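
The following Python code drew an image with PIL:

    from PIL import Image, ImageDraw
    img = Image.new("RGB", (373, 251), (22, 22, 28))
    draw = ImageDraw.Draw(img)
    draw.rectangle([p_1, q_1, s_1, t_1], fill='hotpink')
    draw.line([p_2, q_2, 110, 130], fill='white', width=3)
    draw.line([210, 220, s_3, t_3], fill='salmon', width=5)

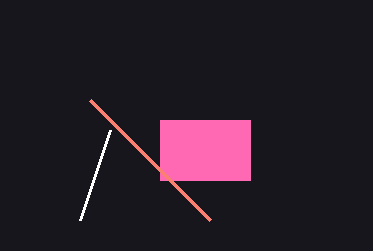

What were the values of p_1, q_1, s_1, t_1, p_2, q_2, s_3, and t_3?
p_1 = 160; q_1 = 120; s_1 = 250; t_1 = 180; p_2 = 80; q_2 = 220; s_3 = 90; t_3 = 100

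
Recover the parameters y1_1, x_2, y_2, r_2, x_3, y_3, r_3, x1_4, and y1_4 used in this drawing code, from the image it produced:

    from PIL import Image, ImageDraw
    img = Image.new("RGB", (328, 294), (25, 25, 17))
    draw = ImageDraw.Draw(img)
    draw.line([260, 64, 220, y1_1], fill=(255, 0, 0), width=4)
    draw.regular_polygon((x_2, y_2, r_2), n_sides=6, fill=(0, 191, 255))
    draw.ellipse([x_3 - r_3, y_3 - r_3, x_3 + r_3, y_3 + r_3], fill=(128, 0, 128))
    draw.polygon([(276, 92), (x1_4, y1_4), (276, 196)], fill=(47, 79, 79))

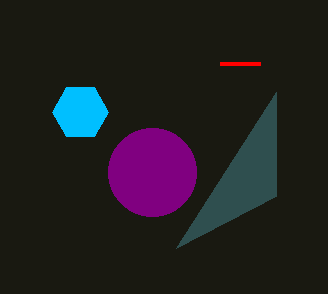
y1_1 = 64, x_2 = 80, y_2 = 112, r_2 = 28, x_3 = 152, y_3 = 172, r_3 = 44, x1_4 = 176, y1_4 = 248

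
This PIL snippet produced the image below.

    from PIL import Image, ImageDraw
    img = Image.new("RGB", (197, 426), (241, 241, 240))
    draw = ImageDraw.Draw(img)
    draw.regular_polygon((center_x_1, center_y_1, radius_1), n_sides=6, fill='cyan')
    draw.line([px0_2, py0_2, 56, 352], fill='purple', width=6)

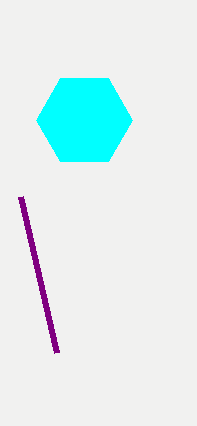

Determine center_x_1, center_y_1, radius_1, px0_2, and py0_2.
center_x_1 = 84, center_y_1 = 120, radius_1 = 48, px0_2 = 20, py0_2 = 196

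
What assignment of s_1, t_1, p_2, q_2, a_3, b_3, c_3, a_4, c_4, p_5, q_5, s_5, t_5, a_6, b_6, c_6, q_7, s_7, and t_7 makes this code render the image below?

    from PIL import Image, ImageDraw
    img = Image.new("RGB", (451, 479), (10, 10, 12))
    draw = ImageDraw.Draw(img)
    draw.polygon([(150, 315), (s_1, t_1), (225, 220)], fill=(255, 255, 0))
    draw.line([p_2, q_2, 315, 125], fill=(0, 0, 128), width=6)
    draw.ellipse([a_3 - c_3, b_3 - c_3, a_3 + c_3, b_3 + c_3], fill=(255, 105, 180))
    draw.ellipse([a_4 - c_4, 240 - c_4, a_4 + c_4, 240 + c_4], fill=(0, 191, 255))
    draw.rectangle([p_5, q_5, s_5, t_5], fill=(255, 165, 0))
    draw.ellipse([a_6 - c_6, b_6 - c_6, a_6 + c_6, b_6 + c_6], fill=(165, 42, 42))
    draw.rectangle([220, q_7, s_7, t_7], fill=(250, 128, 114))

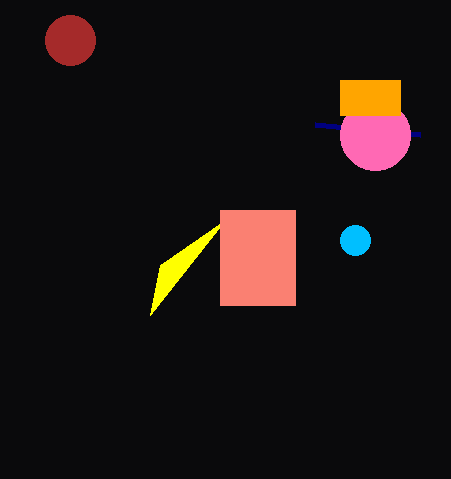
s_1 = 160
t_1 = 265
p_2 = 420
q_2 = 135
a_3 = 375
b_3 = 135
c_3 = 35
a_4 = 355
c_4 = 15
p_5 = 340
q_5 = 80
s_5 = 400
t_5 = 115
a_6 = 70
b_6 = 40
c_6 = 25
q_7 = 210
s_7 = 295
t_7 = 305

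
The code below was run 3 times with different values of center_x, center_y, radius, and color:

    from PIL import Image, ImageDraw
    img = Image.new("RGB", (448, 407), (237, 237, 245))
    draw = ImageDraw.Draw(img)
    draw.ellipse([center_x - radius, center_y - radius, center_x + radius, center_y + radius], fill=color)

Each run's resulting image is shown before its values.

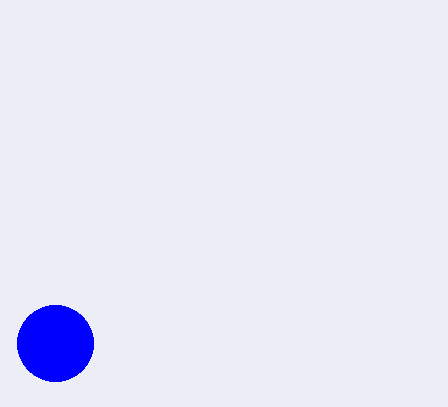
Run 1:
center_x = 55, center_y = 343, radius = 38, color = 'blue'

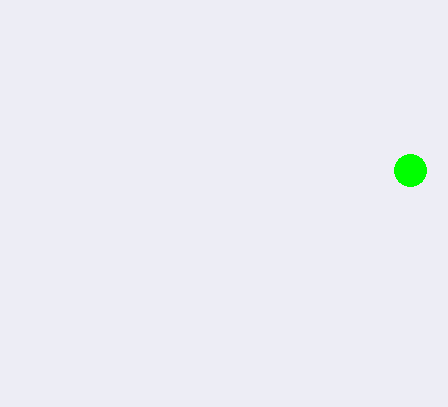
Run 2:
center_x = 410
center_y = 170
radius = 16
color = 'lime'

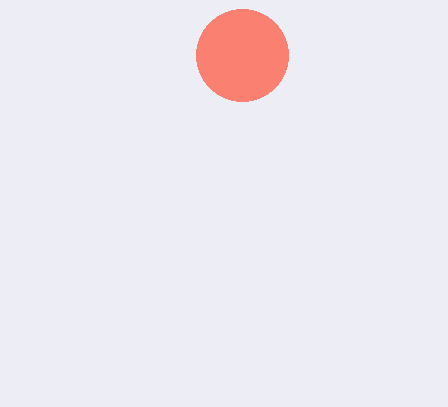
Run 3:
center_x = 242
center_y = 55
radius = 46
color = 'salmon'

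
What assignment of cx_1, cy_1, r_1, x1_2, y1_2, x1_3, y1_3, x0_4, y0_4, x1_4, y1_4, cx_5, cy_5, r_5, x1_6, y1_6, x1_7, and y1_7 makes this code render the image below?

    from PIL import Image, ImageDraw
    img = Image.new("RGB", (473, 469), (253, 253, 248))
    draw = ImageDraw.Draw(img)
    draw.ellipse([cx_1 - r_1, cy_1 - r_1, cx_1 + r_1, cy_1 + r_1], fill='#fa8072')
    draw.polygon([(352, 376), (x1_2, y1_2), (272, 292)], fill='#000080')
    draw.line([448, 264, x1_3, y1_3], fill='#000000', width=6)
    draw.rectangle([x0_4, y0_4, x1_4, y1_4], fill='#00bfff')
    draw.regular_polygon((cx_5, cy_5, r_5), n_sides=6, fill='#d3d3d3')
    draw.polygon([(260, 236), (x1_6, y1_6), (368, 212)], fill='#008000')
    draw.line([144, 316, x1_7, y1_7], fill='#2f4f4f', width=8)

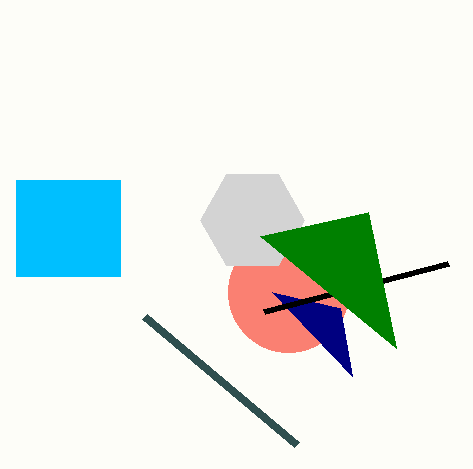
cx_1 = 288, cy_1 = 292, r_1 = 60, x1_2 = 340, y1_2 = 308, x1_3 = 264, y1_3 = 312, x0_4 = 16, y0_4 = 180, x1_4 = 120, y1_4 = 276, cx_5 = 252, cy_5 = 220, r_5 = 52, x1_6 = 396, y1_6 = 348, x1_7 = 296, y1_7 = 444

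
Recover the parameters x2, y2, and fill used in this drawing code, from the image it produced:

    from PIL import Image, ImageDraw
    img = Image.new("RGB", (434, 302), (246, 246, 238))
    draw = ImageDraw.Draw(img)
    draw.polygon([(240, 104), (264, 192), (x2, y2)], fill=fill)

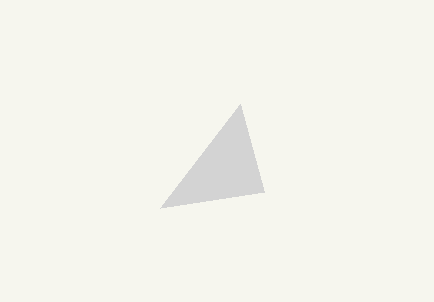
x2 = 160, y2 = 208, fill = 'lightgray'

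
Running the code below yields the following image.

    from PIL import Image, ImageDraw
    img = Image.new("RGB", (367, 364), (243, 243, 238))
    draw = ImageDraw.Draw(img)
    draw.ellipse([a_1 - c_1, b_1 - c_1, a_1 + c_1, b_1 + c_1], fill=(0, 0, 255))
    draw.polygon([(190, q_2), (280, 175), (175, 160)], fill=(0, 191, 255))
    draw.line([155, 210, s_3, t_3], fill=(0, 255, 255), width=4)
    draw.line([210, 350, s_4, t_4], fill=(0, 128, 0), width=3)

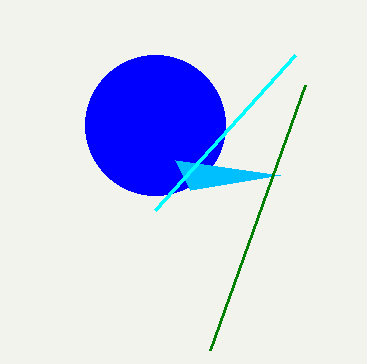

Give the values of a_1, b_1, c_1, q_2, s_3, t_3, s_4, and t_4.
a_1 = 155; b_1 = 125; c_1 = 70; q_2 = 190; s_3 = 295; t_3 = 55; s_4 = 305; t_4 = 85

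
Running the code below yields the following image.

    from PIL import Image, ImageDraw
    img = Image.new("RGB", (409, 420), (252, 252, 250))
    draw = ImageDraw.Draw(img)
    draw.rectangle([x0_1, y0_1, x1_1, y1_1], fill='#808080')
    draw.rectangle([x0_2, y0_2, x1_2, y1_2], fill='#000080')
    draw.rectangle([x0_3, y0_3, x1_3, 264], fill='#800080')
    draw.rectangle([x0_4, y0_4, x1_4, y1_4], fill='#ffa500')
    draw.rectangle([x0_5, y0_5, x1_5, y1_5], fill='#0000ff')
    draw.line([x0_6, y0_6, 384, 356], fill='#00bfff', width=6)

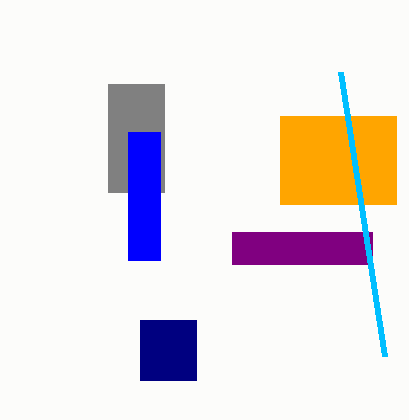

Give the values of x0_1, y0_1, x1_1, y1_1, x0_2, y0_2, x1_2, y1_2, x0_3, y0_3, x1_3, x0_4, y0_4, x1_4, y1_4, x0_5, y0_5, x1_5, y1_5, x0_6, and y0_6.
x0_1 = 108, y0_1 = 84, x1_1 = 164, y1_1 = 192, x0_2 = 140, y0_2 = 320, x1_2 = 196, y1_2 = 380, x0_3 = 232, y0_3 = 232, x1_3 = 372, x0_4 = 280, y0_4 = 116, x1_4 = 396, y1_4 = 204, x0_5 = 128, y0_5 = 132, x1_5 = 160, y1_5 = 260, x0_6 = 340, y0_6 = 72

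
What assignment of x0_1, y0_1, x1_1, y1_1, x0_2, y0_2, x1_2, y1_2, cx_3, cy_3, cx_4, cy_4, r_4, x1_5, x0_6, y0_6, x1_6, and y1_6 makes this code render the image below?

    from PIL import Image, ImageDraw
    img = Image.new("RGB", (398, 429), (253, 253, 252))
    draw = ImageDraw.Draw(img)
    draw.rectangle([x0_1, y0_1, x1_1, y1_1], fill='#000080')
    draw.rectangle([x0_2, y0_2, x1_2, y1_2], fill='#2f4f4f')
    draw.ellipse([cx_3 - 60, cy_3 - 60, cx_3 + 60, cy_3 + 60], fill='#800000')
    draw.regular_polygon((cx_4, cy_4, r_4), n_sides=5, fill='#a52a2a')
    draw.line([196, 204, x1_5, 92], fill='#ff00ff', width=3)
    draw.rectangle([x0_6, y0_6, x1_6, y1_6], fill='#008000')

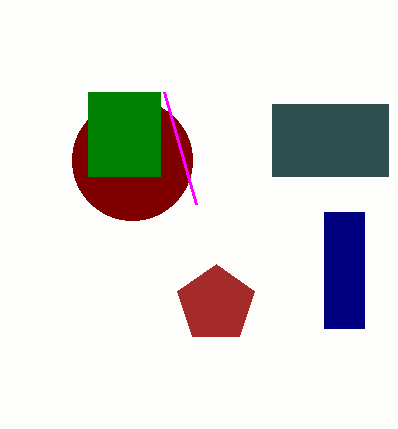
x0_1 = 324
y0_1 = 212
x1_1 = 364
y1_1 = 328
x0_2 = 272
y0_2 = 104
x1_2 = 388
y1_2 = 176
cx_3 = 132
cy_3 = 160
cx_4 = 216
cy_4 = 304
r_4 = 40
x1_5 = 164
x0_6 = 88
y0_6 = 92
x1_6 = 160
y1_6 = 176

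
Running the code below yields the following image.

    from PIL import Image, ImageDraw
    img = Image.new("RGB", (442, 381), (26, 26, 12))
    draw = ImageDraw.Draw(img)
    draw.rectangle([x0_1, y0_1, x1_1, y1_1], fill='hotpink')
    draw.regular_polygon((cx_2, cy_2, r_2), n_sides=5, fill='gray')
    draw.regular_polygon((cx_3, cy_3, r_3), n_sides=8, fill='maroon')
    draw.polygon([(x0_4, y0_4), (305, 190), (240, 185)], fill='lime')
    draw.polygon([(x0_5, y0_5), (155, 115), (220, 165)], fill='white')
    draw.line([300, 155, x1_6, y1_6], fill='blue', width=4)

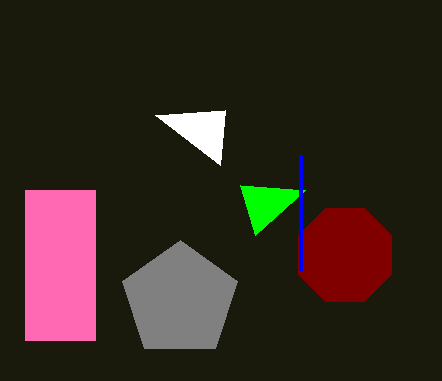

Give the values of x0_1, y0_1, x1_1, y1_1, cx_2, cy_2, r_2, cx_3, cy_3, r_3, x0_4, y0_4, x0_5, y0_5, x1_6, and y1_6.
x0_1 = 25
y0_1 = 190
x1_1 = 95
y1_1 = 340
cx_2 = 180
cy_2 = 300
r_2 = 60
cx_3 = 345
cy_3 = 255
r_3 = 50
x0_4 = 255
y0_4 = 235
x0_5 = 225
y0_5 = 110
x1_6 = 300
y1_6 = 270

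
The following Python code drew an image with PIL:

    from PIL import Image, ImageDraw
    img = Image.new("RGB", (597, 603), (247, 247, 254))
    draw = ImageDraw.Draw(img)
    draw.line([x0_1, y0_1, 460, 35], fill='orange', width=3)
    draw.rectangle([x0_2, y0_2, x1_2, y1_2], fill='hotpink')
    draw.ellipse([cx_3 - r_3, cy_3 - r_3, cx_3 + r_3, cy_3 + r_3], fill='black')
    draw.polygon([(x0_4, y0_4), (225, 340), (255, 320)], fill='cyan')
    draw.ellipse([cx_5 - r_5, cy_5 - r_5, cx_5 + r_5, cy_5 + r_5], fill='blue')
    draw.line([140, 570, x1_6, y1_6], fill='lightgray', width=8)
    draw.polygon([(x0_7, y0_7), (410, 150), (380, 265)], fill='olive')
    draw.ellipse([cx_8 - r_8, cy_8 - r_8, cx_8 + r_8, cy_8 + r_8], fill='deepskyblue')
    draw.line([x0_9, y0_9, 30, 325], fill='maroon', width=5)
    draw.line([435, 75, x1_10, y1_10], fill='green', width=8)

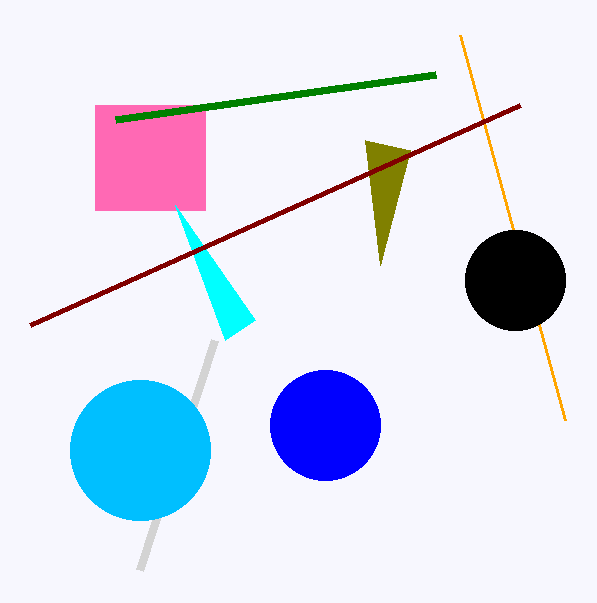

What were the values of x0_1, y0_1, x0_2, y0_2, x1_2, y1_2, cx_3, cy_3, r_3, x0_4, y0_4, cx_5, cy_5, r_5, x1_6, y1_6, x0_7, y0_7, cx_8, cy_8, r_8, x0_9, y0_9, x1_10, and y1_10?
x0_1 = 565; y0_1 = 420; x0_2 = 95; y0_2 = 105; x1_2 = 205; y1_2 = 210; cx_3 = 515; cy_3 = 280; r_3 = 50; x0_4 = 175; y0_4 = 205; cx_5 = 325; cy_5 = 425; r_5 = 55; x1_6 = 215; y1_6 = 340; x0_7 = 365; y0_7 = 140; cx_8 = 140; cy_8 = 450; r_8 = 70; x0_9 = 520; y0_9 = 105; x1_10 = 115; y1_10 = 120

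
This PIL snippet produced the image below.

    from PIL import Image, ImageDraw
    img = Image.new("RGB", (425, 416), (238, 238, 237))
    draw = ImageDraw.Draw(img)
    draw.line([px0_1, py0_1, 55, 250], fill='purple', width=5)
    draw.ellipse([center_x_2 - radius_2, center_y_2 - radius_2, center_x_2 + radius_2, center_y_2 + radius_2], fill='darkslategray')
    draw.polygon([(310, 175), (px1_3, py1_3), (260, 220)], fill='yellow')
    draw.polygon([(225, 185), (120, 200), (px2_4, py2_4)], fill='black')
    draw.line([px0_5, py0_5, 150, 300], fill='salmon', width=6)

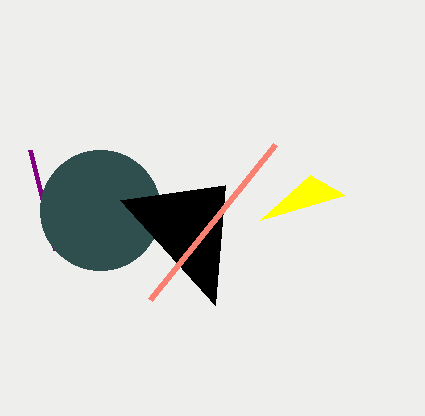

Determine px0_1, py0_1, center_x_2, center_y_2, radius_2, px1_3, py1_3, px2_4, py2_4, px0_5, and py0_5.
px0_1 = 30; py0_1 = 150; center_x_2 = 100; center_y_2 = 210; radius_2 = 60; px1_3 = 345; py1_3 = 195; px2_4 = 215; py2_4 = 305; px0_5 = 275; py0_5 = 145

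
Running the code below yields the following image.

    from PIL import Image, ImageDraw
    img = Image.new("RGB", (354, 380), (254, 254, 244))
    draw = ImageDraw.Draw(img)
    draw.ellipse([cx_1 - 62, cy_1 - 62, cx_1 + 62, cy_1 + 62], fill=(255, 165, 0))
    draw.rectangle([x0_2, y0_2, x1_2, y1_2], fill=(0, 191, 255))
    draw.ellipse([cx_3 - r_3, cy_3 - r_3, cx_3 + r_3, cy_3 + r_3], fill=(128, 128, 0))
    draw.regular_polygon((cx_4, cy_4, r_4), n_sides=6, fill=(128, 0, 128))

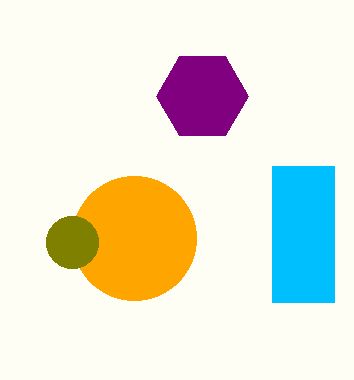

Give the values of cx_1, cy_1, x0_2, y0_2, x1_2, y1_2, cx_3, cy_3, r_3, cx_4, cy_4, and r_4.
cx_1 = 134
cy_1 = 238
x0_2 = 272
y0_2 = 166
x1_2 = 334
y1_2 = 302
cx_3 = 72
cy_3 = 242
r_3 = 26
cx_4 = 202
cy_4 = 96
r_4 = 46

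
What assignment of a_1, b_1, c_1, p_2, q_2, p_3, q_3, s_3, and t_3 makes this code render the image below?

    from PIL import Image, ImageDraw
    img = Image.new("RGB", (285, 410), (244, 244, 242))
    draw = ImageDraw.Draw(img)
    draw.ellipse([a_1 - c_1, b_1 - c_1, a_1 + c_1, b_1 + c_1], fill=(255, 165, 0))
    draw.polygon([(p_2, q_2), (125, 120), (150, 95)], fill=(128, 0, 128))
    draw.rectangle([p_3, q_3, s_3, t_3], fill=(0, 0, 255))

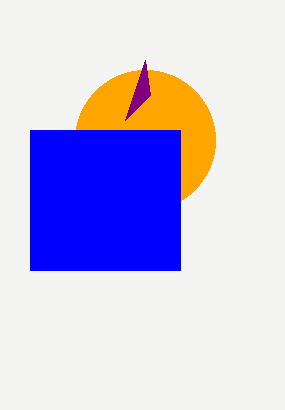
a_1 = 145; b_1 = 140; c_1 = 70; p_2 = 145; q_2 = 60; p_3 = 30; q_3 = 130; s_3 = 180; t_3 = 270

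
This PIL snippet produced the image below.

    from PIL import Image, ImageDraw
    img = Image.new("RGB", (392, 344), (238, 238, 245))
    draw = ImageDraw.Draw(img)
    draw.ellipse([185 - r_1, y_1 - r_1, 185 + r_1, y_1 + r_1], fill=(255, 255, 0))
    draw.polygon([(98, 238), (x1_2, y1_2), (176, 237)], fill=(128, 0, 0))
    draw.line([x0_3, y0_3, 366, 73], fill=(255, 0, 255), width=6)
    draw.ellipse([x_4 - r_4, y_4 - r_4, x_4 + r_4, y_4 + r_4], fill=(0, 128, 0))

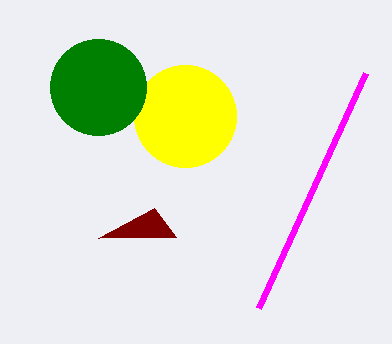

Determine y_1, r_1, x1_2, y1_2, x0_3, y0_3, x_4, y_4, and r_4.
y_1 = 116, r_1 = 51, x1_2 = 154, y1_2 = 208, x0_3 = 259, y0_3 = 308, x_4 = 98, y_4 = 87, r_4 = 48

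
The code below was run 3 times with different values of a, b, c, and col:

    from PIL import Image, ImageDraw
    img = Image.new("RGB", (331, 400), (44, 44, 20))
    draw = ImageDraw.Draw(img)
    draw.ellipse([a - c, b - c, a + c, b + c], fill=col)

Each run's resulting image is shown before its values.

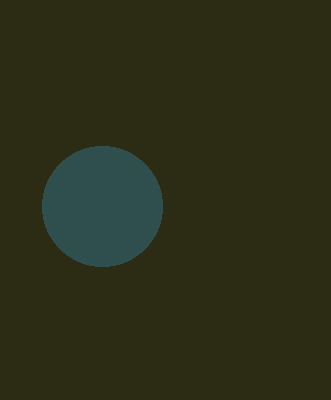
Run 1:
a = 102, b = 206, c = 60, col = 'darkslategray'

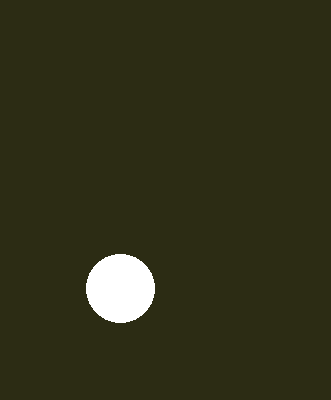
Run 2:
a = 120; b = 288; c = 34; col = 'white'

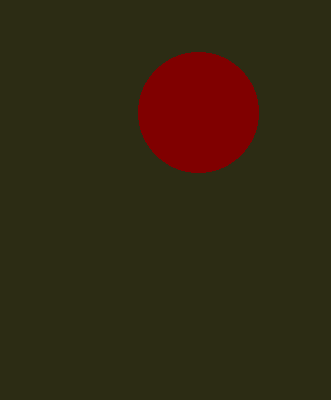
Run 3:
a = 198; b = 112; c = 60; col = 'maroon'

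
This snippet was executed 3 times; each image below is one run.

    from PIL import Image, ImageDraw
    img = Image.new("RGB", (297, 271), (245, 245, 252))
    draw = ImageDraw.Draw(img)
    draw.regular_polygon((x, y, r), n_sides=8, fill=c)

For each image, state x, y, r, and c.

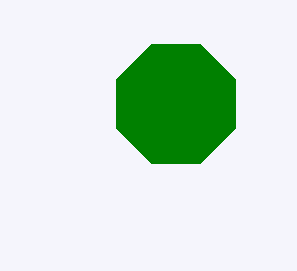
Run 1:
x = 176; y = 104; r = 64; c = 'green'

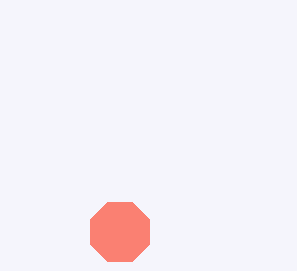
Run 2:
x = 120, y = 232, r = 32, c = 'salmon'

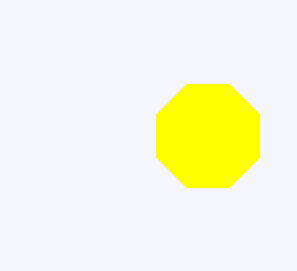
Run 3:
x = 208; y = 136; r = 56; c = 'yellow'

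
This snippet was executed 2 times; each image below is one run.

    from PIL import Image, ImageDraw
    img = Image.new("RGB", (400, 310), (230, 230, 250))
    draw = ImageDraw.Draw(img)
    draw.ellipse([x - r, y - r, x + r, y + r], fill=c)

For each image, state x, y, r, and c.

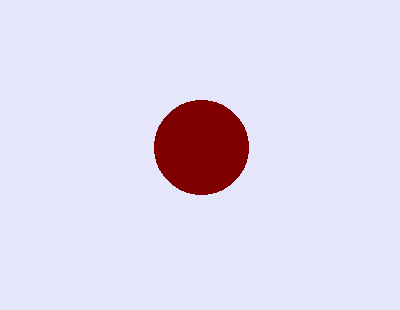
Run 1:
x = 201
y = 147
r = 47
c = 'maroon'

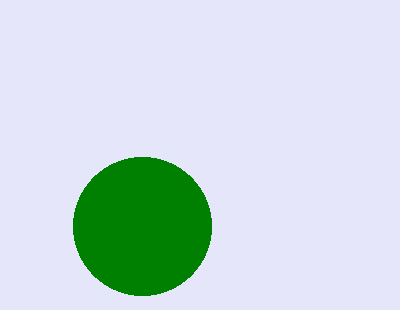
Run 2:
x = 142; y = 226; r = 69; c = 'green'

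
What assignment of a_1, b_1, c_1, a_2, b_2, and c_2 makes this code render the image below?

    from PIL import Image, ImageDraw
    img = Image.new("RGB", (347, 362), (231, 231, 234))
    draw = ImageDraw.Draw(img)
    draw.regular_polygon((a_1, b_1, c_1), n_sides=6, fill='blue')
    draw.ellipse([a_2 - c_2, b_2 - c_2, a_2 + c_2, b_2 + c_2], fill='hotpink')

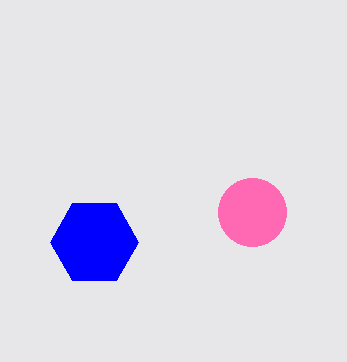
a_1 = 94
b_1 = 242
c_1 = 44
a_2 = 252
b_2 = 212
c_2 = 34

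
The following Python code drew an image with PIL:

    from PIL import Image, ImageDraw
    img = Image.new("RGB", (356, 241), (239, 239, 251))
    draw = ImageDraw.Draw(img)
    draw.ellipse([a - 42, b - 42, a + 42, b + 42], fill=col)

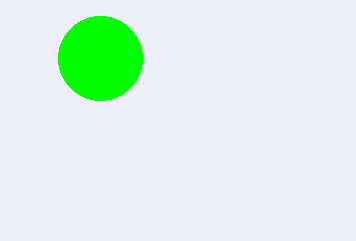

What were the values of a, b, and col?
a = 100
b = 58
col = 'lime'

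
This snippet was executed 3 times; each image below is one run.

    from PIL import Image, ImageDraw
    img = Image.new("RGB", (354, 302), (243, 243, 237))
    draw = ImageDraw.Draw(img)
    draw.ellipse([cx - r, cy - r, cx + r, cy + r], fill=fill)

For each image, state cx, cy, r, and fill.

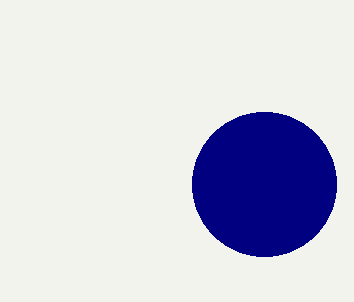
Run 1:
cx = 264; cy = 184; r = 72; fill = 'navy'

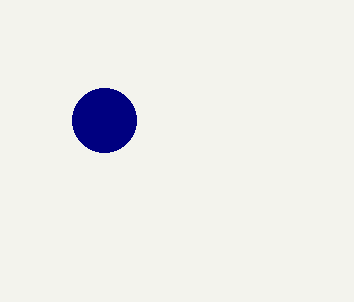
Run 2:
cx = 104, cy = 120, r = 32, fill = 'navy'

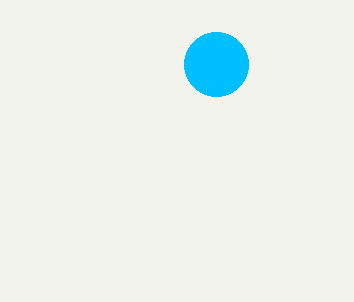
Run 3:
cx = 216
cy = 64
r = 32
fill = 'deepskyblue'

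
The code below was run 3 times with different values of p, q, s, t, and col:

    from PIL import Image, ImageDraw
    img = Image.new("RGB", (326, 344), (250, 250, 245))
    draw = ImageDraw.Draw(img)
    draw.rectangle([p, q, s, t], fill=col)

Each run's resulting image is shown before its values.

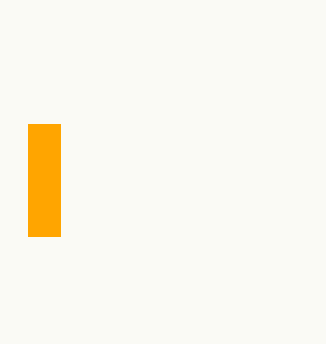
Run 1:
p = 28, q = 124, s = 60, t = 236, col = 'orange'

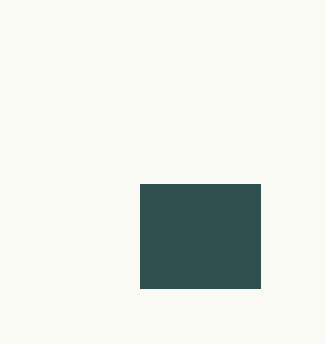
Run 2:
p = 140
q = 184
s = 260
t = 288
col = 'darkslategray'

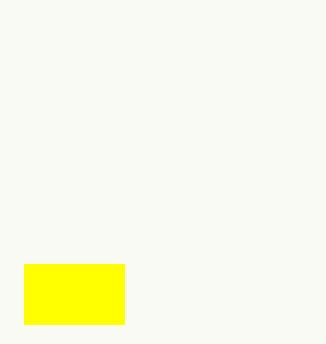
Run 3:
p = 24; q = 264; s = 124; t = 324; col = 'yellow'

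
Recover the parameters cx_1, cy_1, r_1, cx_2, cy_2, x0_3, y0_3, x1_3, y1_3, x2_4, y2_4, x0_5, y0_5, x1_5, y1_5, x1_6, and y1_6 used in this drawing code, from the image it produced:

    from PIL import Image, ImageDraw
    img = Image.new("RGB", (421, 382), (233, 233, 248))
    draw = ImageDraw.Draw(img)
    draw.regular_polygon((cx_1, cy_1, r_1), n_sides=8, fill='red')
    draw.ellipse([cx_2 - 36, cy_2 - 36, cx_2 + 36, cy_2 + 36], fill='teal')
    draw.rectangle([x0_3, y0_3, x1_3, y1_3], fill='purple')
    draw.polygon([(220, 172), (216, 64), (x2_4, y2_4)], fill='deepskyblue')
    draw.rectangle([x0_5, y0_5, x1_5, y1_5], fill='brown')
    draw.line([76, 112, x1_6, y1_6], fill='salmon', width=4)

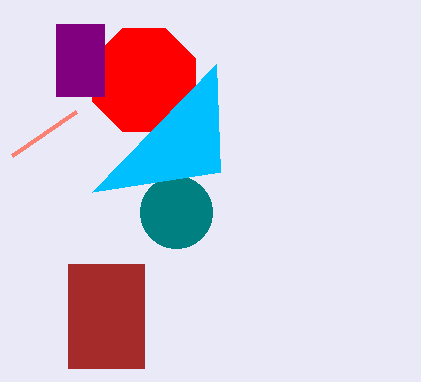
cx_1 = 144; cy_1 = 80; r_1 = 56; cx_2 = 176; cy_2 = 212; x0_3 = 56; y0_3 = 24; x1_3 = 104; y1_3 = 96; x2_4 = 92; y2_4 = 192; x0_5 = 68; y0_5 = 264; x1_5 = 144; y1_5 = 368; x1_6 = 12; y1_6 = 156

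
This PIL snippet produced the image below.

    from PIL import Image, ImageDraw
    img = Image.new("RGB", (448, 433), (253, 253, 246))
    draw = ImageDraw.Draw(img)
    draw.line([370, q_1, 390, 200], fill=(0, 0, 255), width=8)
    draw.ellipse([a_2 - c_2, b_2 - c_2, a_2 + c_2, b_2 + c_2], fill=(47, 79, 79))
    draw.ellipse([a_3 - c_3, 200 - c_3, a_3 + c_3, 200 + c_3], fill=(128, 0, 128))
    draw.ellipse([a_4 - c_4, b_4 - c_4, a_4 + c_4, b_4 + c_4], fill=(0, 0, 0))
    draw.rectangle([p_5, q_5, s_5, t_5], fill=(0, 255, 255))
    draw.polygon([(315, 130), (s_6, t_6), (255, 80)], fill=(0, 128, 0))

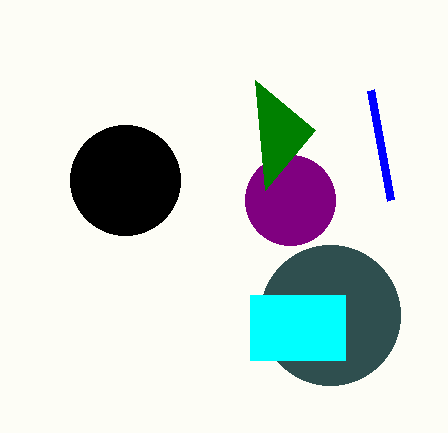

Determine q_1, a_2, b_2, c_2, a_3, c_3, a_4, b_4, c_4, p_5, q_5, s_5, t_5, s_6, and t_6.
q_1 = 90, a_2 = 330, b_2 = 315, c_2 = 70, a_3 = 290, c_3 = 45, a_4 = 125, b_4 = 180, c_4 = 55, p_5 = 250, q_5 = 295, s_5 = 345, t_5 = 360, s_6 = 265, t_6 = 190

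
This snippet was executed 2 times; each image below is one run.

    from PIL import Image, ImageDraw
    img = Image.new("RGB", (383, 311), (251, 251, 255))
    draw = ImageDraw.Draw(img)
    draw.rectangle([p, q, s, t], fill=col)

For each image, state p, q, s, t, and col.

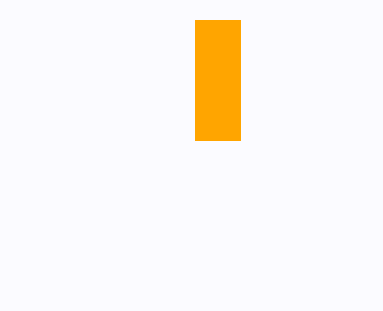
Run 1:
p = 195
q = 20
s = 240
t = 140
col = 'orange'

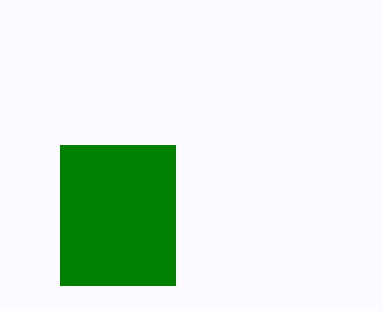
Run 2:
p = 60; q = 145; s = 175; t = 285; col = 'green'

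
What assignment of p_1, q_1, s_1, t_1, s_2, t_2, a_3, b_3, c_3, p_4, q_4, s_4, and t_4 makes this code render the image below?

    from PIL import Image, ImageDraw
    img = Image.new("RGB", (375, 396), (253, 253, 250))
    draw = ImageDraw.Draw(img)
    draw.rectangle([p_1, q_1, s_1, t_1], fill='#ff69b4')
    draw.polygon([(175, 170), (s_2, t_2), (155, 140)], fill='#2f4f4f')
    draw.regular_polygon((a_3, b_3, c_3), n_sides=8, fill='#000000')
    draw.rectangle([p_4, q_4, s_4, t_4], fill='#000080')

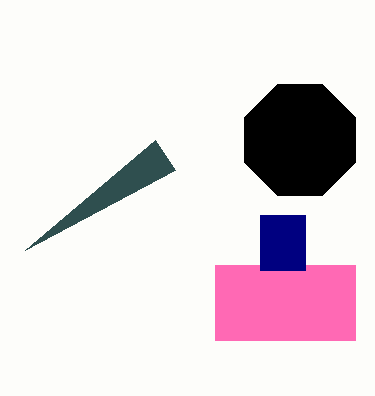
p_1 = 215
q_1 = 265
s_1 = 355
t_1 = 340
s_2 = 25
t_2 = 250
a_3 = 300
b_3 = 140
c_3 = 60
p_4 = 260
q_4 = 215
s_4 = 305
t_4 = 270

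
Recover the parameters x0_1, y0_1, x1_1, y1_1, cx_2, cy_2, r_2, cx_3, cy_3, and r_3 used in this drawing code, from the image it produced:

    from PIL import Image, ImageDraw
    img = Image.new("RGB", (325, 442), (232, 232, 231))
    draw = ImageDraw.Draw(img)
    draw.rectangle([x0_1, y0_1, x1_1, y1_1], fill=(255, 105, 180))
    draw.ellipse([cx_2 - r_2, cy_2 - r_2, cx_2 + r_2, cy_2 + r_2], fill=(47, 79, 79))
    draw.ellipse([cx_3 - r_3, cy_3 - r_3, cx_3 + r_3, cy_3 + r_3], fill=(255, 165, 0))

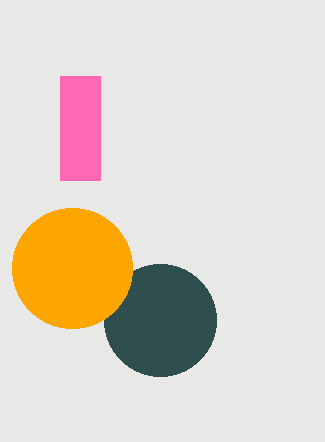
x0_1 = 60, y0_1 = 76, x1_1 = 100, y1_1 = 180, cx_2 = 160, cy_2 = 320, r_2 = 56, cx_3 = 72, cy_3 = 268, r_3 = 60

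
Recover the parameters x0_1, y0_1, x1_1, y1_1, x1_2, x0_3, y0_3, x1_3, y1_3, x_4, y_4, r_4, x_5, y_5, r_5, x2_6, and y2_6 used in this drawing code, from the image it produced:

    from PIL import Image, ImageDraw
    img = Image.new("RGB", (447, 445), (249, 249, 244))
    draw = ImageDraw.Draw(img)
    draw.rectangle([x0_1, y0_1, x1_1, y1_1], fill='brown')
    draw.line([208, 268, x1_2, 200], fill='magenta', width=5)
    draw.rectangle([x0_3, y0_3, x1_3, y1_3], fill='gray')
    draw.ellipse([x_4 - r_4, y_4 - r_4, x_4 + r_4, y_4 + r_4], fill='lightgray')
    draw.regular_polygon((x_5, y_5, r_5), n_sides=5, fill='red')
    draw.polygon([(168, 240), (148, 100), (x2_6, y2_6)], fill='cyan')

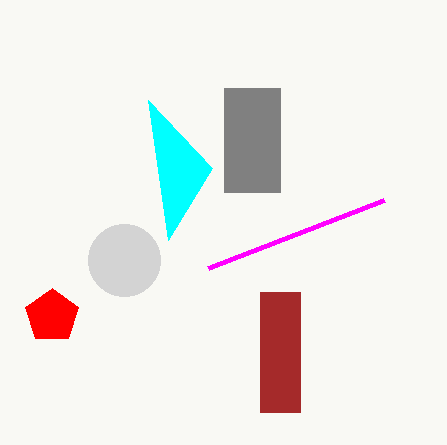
x0_1 = 260, y0_1 = 292, x1_1 = 300, y1_1 = 412, x1_2 = 384, x0_3 = 224, y0_3 = 88, x1_3 = 280, y1_3 = 192, x_4 = 124, y_4 = 260, r_4 = 36, x_5 = 52, y_5 = 316, r_5 = 28, x2_6 = 212, y2_6 = 168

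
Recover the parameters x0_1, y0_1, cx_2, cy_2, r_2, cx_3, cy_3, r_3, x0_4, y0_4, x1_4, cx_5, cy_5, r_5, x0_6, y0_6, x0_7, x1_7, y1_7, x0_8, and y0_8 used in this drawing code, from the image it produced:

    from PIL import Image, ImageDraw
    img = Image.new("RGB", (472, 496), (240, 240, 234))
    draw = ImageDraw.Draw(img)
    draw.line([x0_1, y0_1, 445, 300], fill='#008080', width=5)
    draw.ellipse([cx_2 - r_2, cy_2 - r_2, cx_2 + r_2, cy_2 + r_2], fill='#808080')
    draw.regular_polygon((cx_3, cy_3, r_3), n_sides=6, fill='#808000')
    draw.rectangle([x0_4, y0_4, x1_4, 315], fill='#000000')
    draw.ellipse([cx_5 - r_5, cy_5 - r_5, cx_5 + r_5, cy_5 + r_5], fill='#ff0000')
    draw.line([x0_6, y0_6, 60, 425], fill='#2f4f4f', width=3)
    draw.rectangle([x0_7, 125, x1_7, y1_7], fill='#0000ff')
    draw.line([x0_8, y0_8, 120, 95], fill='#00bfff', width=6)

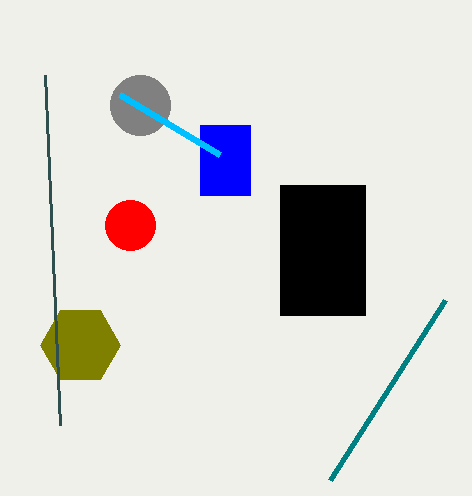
x0_1 = 330; y0_1 = 480; cx_2 = 140; cy_2 = 105; r_2 = 30; cx_3 = 80; cy_3 = 345; r_3 = 40; x0_4 = 280; y0_4 = 185; x1_4 = 365; cx_5 = 130; cy_5 = 225; r_5 = 25; x0_6 = 45; y0_6 = 75; x0_7 = 200; x1_7 = 250; y1_7 = 195; x0_8 = 220; y0_8 = 155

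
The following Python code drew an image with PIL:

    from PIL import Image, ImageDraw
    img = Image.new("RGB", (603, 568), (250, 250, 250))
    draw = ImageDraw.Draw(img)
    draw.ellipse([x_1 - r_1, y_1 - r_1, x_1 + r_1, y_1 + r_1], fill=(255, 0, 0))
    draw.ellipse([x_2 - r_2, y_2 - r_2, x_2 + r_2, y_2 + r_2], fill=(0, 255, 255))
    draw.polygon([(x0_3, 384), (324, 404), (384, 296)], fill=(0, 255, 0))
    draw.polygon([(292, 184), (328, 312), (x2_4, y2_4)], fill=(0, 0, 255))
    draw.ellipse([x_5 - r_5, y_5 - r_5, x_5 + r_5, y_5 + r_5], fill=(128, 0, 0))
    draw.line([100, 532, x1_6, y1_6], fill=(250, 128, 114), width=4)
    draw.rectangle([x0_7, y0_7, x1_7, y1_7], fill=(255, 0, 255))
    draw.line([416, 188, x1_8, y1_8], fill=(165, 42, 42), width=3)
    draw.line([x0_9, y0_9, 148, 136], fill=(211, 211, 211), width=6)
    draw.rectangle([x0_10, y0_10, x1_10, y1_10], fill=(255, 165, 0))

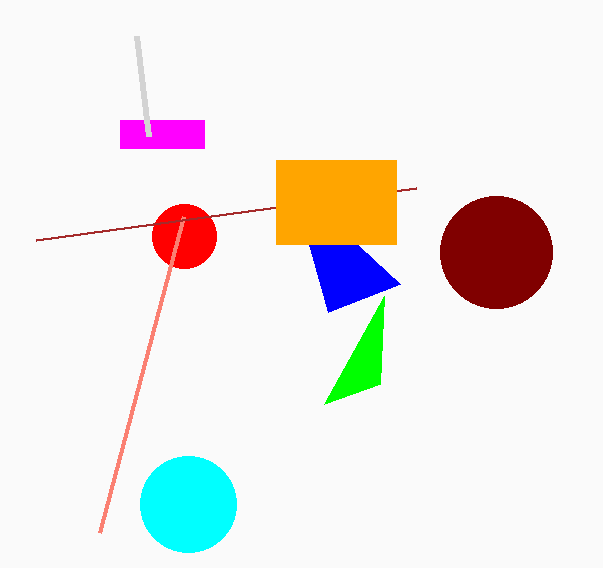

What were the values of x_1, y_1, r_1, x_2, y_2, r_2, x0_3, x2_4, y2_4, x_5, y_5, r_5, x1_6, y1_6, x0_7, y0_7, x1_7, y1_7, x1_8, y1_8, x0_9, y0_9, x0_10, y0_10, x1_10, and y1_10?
x_1 = 184
y_1 = 236
r_1 = 32
x_2 = 188
y_2 = 504
r_2 = 48
x0_3 = 380
x2_4 = 400
y2_4 = 284
x_5 = 496
y_5 = 252
r_5 = 56
x1_6 = 184
y1_6 = 216
x0_7 = 120
y0_7 = 120
x1_7 = 204
y1_7 = 148
x1_8 = 36
y1_8 = 240
x0_9 = 136
y0_9 = 36
x0_10 = 276
y0_10 = 160
x1_10 = 396
y1_10 = 244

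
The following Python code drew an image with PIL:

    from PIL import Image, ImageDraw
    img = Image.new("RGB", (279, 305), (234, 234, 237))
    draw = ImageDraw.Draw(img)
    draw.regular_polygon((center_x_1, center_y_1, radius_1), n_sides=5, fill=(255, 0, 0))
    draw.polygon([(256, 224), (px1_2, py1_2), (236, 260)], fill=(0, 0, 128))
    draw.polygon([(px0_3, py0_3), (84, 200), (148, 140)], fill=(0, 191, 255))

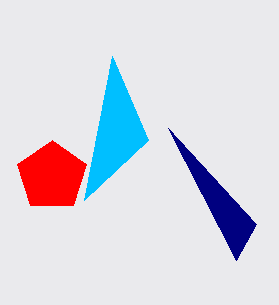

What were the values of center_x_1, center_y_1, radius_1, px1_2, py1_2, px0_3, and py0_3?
center_x_1 = 52
center_y_1 = 176
radius_1 = 36
px1_2 = 168
py1_2 = 128
px0_3 = 112
py0_3 = 56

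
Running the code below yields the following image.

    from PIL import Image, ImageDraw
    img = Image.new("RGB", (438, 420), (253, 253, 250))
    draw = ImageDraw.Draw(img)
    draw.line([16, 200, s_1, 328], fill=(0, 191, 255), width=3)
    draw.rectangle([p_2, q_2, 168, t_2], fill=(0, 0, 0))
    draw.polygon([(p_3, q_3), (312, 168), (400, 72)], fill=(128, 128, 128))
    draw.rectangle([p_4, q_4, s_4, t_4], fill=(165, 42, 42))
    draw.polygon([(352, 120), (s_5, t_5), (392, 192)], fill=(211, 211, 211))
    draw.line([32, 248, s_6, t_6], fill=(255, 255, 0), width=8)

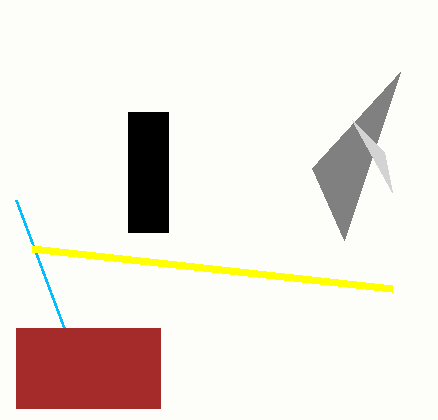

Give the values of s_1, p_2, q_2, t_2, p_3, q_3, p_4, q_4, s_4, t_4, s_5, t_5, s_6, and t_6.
s_1 = 64; p_2 = 128; q_2 = 112; t_2 = 232; p_3 = 344; q_3 = 240; p_4 = 16; q_4 = 328; s_4 = 160; t_4 = 408; s_5 = 384; t_5 = 152; s_6 = 392; t_6 = 288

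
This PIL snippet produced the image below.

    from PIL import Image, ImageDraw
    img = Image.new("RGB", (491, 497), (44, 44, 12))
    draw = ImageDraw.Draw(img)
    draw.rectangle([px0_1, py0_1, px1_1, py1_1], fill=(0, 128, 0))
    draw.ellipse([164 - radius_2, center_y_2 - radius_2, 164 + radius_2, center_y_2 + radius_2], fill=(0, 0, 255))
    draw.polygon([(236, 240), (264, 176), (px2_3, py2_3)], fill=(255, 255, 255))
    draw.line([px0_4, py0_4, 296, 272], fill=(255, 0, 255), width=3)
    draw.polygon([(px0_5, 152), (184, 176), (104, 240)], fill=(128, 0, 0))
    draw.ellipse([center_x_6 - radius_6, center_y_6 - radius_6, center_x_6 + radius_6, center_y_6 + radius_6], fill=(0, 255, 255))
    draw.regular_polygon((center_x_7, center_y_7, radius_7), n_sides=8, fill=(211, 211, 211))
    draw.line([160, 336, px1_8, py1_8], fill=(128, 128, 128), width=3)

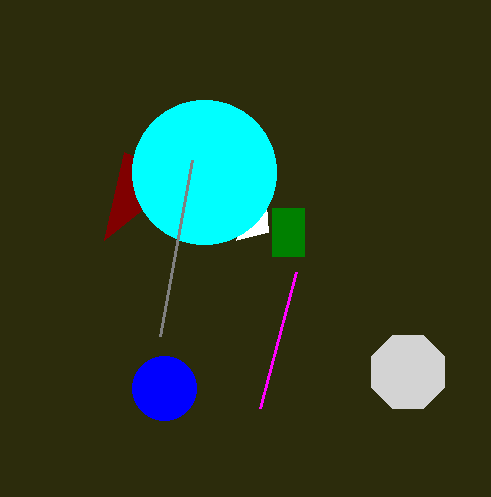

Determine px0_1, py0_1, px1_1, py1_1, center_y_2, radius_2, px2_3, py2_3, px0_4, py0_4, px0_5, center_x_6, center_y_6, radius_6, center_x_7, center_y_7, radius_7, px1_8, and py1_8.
px0_1 = 272, py0_1 = 208, px1_1 = 304, py1_1 = 256, center_y_2 = 388, radius_2 = 32, px2_3 = 268, py2_3 = 232, px0_4 = 260, py0_4 = 408, px0_5 = 124, center_x_6 = 204, center_y_6 = 172, radius_6 = 72, center_x_7 = 408, center_y_7 = 372, radius_7 = 40, px1_8 = 192, py1_8 = 160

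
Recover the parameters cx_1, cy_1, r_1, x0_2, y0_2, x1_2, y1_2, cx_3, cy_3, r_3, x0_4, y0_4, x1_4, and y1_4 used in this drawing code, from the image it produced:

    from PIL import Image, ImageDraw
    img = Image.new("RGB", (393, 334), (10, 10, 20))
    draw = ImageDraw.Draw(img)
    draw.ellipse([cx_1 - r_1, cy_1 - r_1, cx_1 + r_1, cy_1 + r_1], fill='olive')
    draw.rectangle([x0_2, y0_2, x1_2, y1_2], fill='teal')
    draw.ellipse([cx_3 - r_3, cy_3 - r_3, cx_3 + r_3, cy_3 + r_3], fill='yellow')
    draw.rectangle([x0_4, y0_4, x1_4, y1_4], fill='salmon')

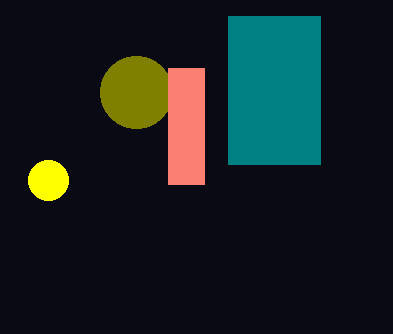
cx_1 = 136
cy_1 = 92
r_1 = 36
x0_2 = 228
y0_2 = 16
x1_2 = 320
y1_2 = 164
cx_3 = 48
cy_3 = 180
r_3 = 20
x0_4 = 168
y0_4 = 68
x1_4 = 204
y1_4 = 184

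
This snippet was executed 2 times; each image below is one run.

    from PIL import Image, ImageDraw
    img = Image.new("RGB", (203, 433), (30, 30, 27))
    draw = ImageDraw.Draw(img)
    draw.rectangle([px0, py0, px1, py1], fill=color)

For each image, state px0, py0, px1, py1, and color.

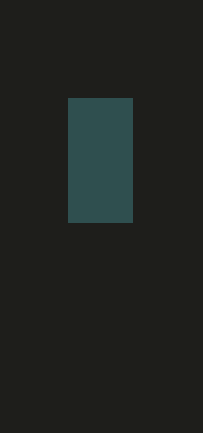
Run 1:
px0 = 68, py0 = 98, px1 = 132, py1 = 222, color = 'darkslategray'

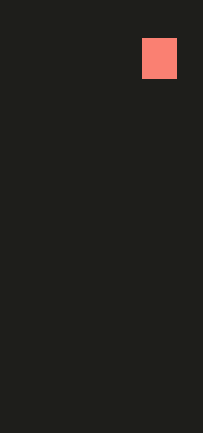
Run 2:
px0 = 142, py0 = 38, px1 = 176, py1 = 78, color = 'salmon'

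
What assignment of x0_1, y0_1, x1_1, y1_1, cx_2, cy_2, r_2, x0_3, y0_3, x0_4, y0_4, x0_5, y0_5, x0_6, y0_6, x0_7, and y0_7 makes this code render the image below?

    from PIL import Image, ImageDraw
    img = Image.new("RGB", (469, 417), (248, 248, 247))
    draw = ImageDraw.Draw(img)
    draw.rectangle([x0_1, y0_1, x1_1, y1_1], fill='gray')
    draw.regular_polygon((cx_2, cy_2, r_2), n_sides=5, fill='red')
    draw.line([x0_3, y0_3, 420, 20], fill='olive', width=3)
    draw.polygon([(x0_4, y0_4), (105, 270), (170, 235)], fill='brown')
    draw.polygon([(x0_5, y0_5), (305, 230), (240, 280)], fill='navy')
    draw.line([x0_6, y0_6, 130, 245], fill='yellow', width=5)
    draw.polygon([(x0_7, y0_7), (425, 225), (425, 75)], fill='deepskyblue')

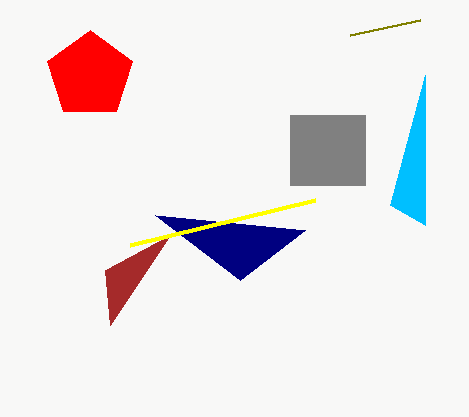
x0_1 = 290, y0_1 = 115, x1_1 = 365, y1_1 = 185, cx_2 = 90, cy_2 = 75, r_2 = 45, x0_3 = 350, y0_3 = 35, x0_4 = 110, y0_4 = 325, x0_5 = 155, y0_5 = 215, x0_6 = 315, y0_6 = 200, x0_7 = 390, y0_7 = 205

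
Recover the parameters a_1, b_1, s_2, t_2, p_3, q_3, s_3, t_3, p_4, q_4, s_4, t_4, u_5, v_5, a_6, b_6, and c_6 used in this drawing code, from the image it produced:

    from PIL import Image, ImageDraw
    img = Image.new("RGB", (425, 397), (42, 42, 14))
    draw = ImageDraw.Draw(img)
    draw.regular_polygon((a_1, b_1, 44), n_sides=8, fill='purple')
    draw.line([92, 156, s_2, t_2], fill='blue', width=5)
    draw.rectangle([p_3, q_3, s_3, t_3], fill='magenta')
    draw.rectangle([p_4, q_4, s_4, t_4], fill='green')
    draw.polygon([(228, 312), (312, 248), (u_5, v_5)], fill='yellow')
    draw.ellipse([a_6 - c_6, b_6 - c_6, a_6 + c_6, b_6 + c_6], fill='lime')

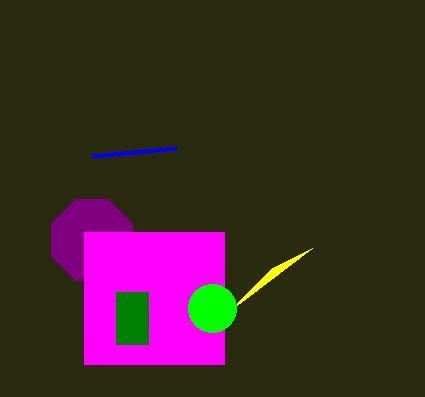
a_1 = 92; b_1 = 240; s_2 = 176; t_2 = 148; p_3 = 84; q_3 = 232; s_3 = 224; t_3 = 364; p_4 = 116; q_4 = 292; s_4 = 148; t_4 = 344; u_5 = 272; v_5 = 268; a_6 = 212; b_6 = 308; c_6 = 24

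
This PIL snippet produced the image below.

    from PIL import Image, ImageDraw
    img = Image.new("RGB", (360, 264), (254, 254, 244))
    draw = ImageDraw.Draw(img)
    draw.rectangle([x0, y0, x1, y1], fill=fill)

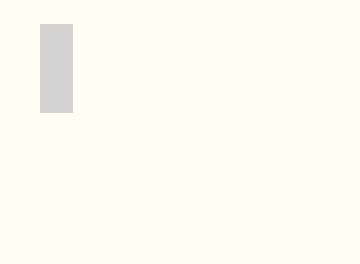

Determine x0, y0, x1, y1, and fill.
x0 = 40
y0 = 24
x1 = 72
y1 = 112
fill = 'lightgray'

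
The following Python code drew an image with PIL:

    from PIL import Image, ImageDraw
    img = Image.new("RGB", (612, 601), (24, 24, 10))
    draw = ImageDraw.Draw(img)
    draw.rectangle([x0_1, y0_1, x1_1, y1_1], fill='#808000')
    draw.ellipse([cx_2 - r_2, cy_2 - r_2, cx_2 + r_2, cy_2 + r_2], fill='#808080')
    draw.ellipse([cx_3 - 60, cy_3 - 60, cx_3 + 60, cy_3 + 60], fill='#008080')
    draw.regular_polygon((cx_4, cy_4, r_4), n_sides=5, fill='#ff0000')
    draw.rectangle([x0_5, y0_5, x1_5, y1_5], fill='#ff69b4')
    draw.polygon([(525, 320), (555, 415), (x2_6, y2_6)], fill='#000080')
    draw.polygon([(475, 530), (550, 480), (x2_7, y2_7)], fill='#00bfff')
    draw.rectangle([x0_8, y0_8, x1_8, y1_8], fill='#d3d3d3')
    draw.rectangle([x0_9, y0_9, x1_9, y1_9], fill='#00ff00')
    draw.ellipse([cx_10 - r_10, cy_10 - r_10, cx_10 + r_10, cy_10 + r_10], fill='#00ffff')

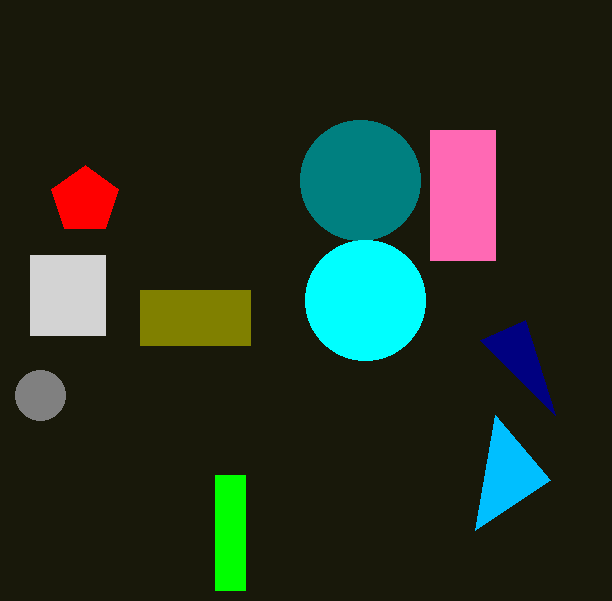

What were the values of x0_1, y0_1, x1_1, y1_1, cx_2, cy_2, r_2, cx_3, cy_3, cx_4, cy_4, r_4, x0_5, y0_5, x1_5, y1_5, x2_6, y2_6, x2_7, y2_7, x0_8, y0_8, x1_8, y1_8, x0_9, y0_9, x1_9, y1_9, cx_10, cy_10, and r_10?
x0_1 = 140
y0_1 = 290
x1_1 = 250
y1_1 = 345
cx_2 = 40
cy_2 = 395
r_2 = 25
cx_3 = 360
cy_3 = 180
cx_4 = 85
cy_4 = 200
r_4 = 35
x0_5 = 430
y0_5 = 130
x1_5 = 495
y1_5 = 260
x2_6 = 480
y2_6 = 340
x2_7 = 495
y2_7 = 415
x0_8 = 30
y0_8 = 255
x1_8 = 105
y1_8 = 335
x0_9 = 215
y0_9 = 475
x1_9 = 245
y1_9 = 590
cx_10 = 365
cy_10 = 300
r_10 = 60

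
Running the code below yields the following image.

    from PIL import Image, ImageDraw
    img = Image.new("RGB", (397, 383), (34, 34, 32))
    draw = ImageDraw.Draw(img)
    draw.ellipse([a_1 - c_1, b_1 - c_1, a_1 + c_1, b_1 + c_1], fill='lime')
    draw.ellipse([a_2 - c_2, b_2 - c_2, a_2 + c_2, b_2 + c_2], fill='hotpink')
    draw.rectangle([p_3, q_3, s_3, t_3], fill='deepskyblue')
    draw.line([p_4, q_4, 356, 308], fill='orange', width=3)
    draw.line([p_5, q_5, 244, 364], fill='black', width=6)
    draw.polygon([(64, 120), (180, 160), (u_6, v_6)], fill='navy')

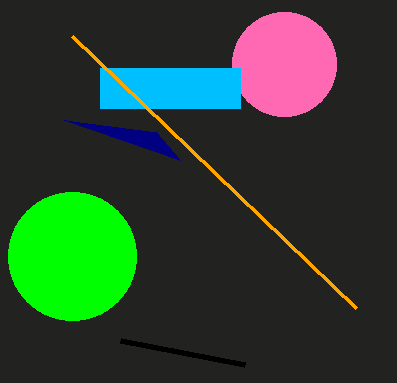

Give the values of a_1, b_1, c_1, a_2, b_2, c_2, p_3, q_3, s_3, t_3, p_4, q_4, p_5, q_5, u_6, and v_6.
a_1 = 72, b_1 = 256, c_1 = 64, a_2 = 284, b_2 = 64, c_2 = 52, p_3 = 100, q_3 = 68, s_3 = 240, t_3 = 108, p_4 = 72, q_4 = 36, p_5 = 120, q_5 = 340, u_6 = 156, v_6 = 132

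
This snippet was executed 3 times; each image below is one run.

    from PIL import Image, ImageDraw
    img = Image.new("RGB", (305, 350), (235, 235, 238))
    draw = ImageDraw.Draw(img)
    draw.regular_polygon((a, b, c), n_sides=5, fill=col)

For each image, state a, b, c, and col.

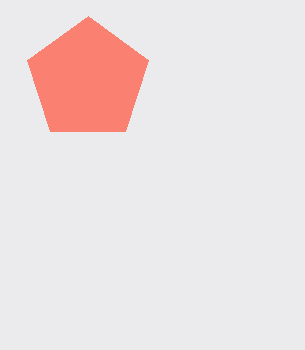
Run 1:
a = 88, b = 80, c = 64, col = 'salmon'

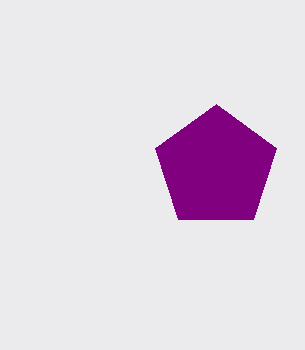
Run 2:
a = 216, b = 168, c = 64, col = 'purple'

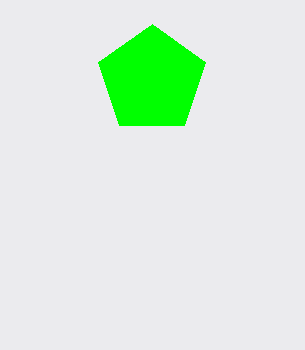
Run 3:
a = 152; b = 80; c = 56; col = 'lime'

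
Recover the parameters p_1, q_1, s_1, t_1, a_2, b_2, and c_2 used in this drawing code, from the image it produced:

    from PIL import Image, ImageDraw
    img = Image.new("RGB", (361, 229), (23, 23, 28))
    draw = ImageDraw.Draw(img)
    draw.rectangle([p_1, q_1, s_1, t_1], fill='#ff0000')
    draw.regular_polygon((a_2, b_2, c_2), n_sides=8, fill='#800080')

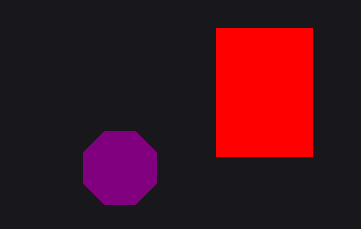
p_1 = 216, q_1 = 28, s_1 = 312, t_1 = 156, a_2 = 120, b_2 = 168, c_2 = 40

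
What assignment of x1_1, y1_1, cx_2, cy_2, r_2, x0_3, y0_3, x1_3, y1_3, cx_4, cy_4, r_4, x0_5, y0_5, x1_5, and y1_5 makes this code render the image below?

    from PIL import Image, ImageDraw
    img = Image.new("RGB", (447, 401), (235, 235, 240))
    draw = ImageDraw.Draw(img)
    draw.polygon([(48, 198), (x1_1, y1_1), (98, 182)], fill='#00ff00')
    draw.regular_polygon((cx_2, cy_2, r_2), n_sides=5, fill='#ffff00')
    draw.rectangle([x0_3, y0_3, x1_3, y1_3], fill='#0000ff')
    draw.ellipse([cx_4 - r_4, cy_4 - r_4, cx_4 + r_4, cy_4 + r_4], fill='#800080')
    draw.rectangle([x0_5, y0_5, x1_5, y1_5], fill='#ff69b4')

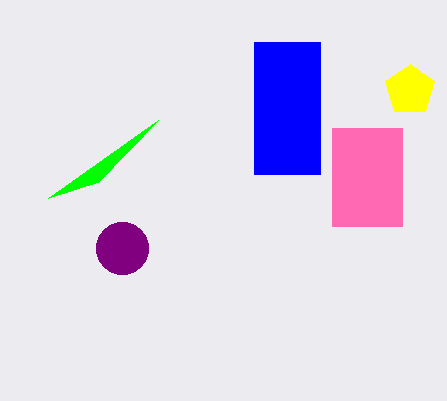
x1_1 = 158, y1_1 = 120, cx_2 = 410, cy_2 = 90, r_2 = 26, x0_3 = 254, y0_3 = 42, x1_3 = 320, y1_3 = 174, cx_4 = 122, cy_4 = 248, r_4 = 26, x0_5 = 332, y0_5 = 128, x1_5 = 402, y1_5 = 226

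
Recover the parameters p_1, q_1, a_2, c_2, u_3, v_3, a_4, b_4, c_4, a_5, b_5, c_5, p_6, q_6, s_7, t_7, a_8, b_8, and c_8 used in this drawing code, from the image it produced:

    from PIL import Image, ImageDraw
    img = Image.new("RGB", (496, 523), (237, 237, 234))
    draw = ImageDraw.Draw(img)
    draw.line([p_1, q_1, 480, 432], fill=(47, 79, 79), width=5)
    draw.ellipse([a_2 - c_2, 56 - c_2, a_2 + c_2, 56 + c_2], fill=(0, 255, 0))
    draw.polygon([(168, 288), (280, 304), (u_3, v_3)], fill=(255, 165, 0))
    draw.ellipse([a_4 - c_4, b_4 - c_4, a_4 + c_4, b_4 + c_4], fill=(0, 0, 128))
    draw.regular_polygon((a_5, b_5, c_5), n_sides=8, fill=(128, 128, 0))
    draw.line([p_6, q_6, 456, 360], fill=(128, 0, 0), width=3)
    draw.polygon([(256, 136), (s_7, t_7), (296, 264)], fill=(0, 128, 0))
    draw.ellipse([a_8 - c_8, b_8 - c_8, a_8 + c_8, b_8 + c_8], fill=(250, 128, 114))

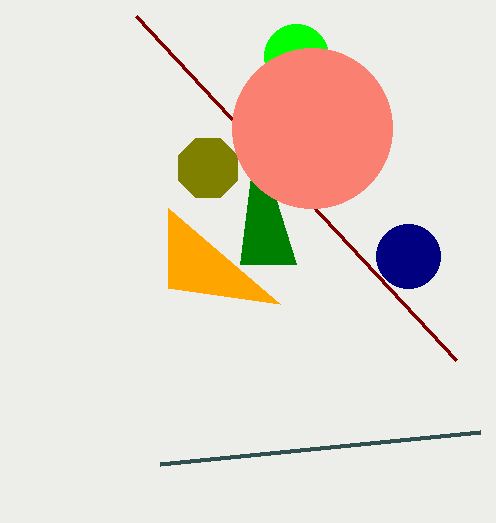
p_1 = 160; q_1 = 464; a_2 = 296; c_2 = 32; u_3 = 168; v_3 = 208; a_4 = 408; b_4 = 256; c_4 = 32; a_5 = 208; b_5 = 168; c_5 = 32; p_6 = 136; q_6 = 16; s_7 = 240; t_7 = 264; a_8 = 312; b_8 = 128; c_8 = 80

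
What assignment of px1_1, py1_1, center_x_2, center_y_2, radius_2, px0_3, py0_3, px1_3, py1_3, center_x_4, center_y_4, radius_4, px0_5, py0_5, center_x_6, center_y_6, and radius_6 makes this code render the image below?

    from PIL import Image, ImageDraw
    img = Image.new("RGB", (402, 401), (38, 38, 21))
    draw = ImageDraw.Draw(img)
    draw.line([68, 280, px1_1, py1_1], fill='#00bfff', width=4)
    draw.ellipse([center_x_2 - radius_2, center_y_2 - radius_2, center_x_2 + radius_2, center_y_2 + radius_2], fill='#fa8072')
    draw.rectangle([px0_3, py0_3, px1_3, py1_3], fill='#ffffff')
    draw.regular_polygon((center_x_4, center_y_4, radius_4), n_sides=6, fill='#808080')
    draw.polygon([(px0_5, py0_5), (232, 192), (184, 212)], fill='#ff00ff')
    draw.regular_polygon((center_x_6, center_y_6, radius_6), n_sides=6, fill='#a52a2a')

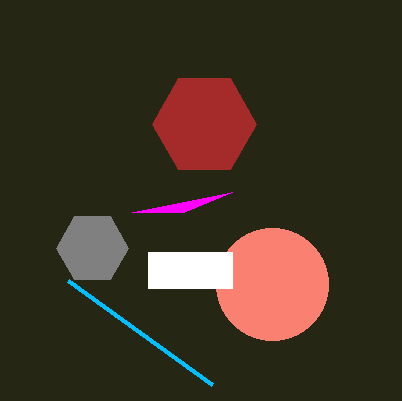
px1_1 = 212
py1_1 = 384
center_x_2 = 272
center_y_2 = 284
radius_2 = 56
px0_3 = 148
py0_3 = 252
px1_3 = 232
py1_3 = 288
center_x_4 = 92
center_y_4 = 248
radius_4 = 36
px0_5 = 132
py0_5 = 212
center_x_6 = 204
center_y_6 = 124
radius_6 = 52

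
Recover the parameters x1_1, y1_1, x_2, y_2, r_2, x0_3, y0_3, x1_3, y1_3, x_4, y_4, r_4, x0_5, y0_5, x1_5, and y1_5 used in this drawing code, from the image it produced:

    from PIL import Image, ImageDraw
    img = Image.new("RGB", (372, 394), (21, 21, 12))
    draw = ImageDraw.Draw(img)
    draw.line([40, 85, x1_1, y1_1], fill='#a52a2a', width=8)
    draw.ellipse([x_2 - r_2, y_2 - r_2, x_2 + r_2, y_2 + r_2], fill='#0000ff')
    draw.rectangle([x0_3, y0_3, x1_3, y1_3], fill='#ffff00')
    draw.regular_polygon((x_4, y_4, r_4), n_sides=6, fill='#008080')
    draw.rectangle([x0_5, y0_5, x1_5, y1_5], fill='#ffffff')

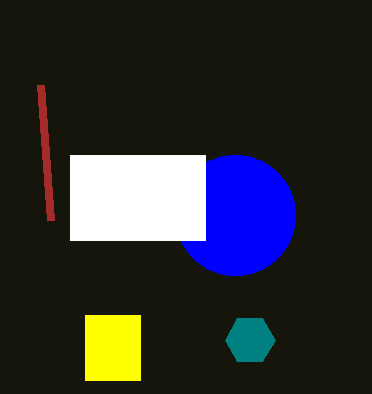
x1_1 = 50
y1_1 = 220
x_2 = 235
y_2 = 215
r_2 = 60
x0_3 = 85
y0_3 = 315
x1_3 = 140
y1_3 = 380
x_4 = 250
y_4 = 340
r_4 = 25
x0_5 = 70
y0_5 = 155
x1_5 = 205
y1_5 = 240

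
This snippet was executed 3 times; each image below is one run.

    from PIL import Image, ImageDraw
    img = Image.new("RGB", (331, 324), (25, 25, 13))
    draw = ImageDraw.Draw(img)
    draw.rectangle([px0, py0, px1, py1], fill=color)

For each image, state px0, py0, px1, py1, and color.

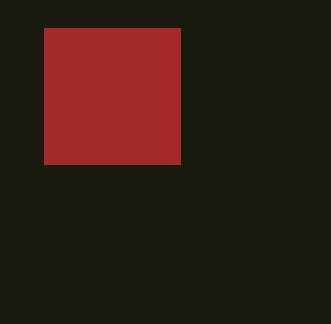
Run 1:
px0 = 44
py0 = 28
px1 = 180
py1 = 164
color = 'brown'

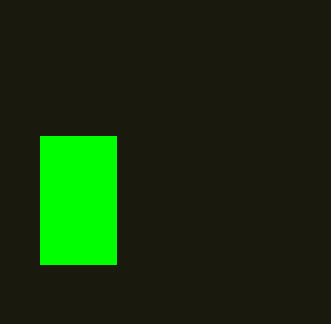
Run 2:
px0 = 40; py0 = 136; px1 = 116; py1 = 264; color = 'lime'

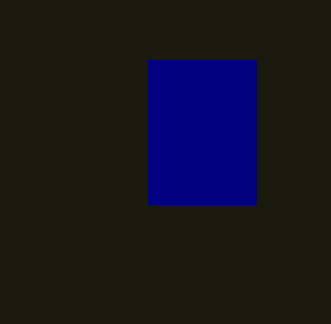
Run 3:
px0 = 148
py0 = 60
px1 = 256
py1 = 204
color = 'navy'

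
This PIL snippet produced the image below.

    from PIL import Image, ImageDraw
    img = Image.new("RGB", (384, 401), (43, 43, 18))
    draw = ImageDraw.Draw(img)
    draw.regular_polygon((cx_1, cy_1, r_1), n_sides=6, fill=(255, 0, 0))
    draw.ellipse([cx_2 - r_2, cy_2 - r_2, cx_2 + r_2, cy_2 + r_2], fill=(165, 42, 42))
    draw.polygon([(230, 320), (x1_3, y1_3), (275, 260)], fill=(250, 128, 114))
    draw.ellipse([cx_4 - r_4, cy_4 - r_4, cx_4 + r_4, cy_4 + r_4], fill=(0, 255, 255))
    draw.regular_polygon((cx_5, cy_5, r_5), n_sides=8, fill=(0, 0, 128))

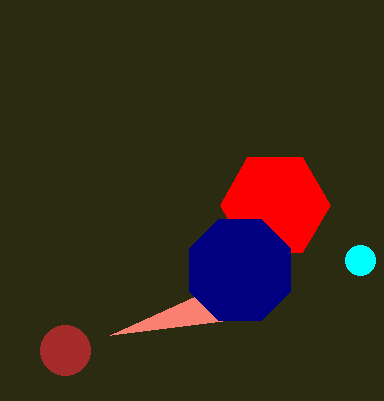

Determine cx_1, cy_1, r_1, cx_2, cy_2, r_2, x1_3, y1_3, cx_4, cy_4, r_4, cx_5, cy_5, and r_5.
cx_1 = 275
cy_1 = 205
r_1 = 55
cx_2 = 65
cy_2 = 350
r_2 = 25
x1_3 = 110
y1_3 = 335
cx_4 = 360
cy_4 = 260
r_4 = 15
cx_5 = 240
cy_5 = 270
r_5 = 55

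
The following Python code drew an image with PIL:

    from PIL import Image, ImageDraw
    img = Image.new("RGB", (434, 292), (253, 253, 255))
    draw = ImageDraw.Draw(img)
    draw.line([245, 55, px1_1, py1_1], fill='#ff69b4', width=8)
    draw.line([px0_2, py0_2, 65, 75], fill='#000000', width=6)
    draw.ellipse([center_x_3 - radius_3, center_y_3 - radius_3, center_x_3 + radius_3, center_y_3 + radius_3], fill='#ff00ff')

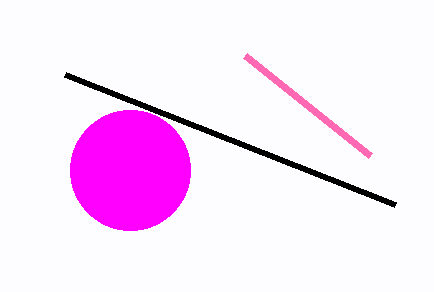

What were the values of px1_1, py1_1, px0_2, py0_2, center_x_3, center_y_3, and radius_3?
px1_1 = 370
py1_1 = 155
px0_2 = 395
py0_2 = 205
center_x_3 = 130
center_y_3 = 170
radius_3 = 60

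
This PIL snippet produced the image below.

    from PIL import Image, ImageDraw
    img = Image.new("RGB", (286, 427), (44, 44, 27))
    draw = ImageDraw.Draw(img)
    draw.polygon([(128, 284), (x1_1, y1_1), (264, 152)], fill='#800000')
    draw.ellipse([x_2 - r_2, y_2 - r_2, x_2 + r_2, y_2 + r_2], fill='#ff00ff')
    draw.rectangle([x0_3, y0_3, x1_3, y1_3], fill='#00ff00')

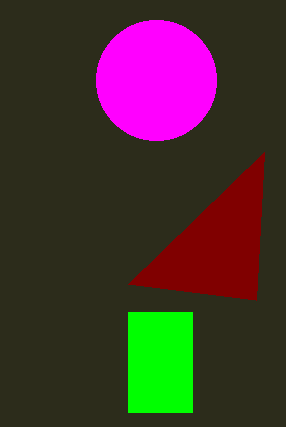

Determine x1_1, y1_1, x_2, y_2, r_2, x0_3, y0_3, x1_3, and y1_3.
x1_1 = 256, y1_1 = 300, x_2 = 156, y_2 = 80, r_2 = 60, x0_3 = 128, y0_3 = 312, x1_3 = 192, y1_3 = 412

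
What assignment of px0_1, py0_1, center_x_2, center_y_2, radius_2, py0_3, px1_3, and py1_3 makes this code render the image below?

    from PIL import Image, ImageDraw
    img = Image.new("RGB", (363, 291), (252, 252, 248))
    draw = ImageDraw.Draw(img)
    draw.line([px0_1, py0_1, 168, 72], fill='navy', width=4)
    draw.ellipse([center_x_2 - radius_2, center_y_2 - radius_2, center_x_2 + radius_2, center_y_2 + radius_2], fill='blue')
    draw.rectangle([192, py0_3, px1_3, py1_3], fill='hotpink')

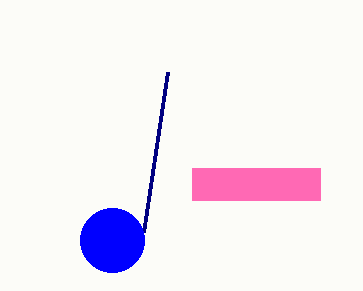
px0_1 = 144
py0_1 = 232
center_x_2 = 112
center_y_2 = 240
radius_2 = 32
py0_3 = 168
px1_3 = 320
py1_3 = 200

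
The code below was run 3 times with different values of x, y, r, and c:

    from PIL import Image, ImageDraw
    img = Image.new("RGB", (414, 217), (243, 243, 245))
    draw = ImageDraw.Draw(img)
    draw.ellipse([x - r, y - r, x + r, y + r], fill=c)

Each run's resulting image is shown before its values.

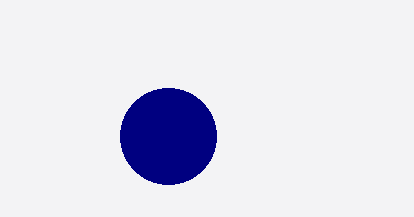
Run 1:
x = 168; y = 136; r = 48; c = 'navy'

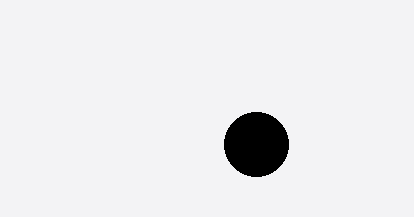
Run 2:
x = 256, y = 144, r = 32, c = 'black'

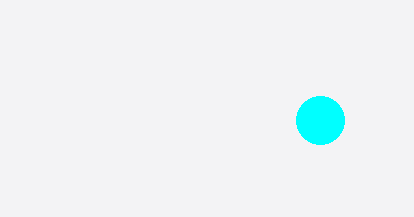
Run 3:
x = 320, y = 120, r = 24, c = 'cyan'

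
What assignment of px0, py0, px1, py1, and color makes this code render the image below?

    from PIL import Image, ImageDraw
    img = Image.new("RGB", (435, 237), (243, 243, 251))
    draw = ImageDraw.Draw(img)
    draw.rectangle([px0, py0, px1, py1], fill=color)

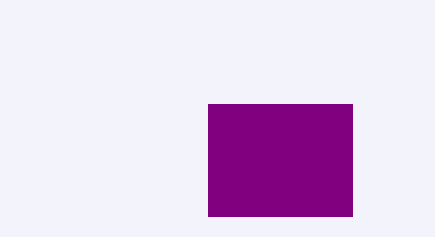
px0 = 208; py0 = 104; px1 = 352; py1 = 216; color = 'purple'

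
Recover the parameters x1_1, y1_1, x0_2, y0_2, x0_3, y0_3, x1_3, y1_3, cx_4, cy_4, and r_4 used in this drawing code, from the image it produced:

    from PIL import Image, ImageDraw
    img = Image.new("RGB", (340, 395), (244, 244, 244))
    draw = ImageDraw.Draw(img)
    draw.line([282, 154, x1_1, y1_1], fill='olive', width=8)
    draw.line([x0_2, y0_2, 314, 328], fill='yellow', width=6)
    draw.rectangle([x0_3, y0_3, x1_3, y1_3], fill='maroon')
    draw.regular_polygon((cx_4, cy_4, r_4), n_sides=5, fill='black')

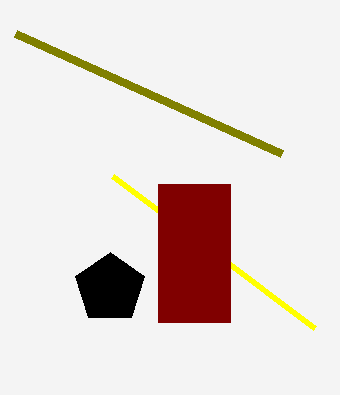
x1_1 = 16
y1_1 = 34
x0_2 = 112
y0_2 = 176
x0_3 = 158
y0_3 = 184
x1_3 = 230
y1_3 = 322
cx_4 = 110
cy_4 = 288
r_4 = 36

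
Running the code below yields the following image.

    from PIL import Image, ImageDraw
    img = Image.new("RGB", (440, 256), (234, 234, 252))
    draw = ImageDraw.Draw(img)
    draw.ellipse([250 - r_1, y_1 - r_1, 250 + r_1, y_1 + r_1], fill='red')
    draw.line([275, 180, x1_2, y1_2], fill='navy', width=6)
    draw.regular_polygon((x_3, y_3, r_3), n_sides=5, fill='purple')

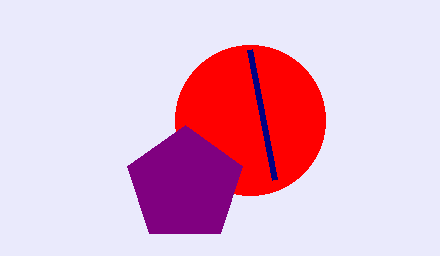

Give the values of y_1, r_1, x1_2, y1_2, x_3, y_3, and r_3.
y_1 = 120, r_1 = 75, x1_2 = 250, y1_2 = 50, x_3 = 185, y_3 = 185, r_3 = 60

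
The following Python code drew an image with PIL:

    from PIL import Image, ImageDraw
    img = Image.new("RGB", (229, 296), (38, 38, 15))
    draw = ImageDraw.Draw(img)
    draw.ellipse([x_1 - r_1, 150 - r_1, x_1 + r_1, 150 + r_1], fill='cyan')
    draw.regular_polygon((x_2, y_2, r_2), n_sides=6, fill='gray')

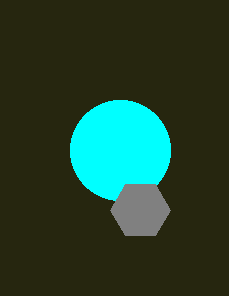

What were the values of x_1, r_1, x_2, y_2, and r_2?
x_1 = 120; r_1 = 50; x_2 = 140; y_2 = 210; r_2 = 30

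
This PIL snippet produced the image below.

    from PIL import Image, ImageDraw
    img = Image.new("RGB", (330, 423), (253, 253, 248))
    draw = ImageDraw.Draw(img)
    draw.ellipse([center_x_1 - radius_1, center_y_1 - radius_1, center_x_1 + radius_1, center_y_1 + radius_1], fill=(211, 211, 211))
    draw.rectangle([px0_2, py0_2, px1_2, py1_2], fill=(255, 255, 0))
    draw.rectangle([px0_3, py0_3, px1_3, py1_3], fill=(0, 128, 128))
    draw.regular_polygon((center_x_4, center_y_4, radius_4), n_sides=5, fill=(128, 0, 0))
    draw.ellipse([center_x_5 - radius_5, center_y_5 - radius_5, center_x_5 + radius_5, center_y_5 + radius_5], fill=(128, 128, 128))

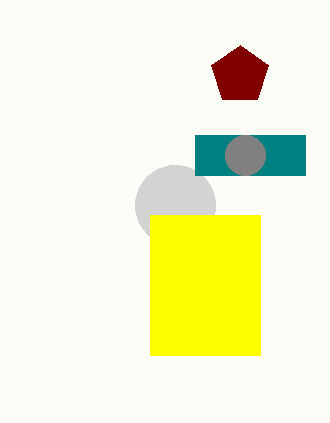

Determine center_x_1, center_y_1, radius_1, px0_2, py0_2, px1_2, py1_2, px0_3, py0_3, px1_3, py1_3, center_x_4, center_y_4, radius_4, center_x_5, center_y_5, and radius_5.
center_x_1 = 175, center_y_1 = 205, radius_1 = 40, px0_2 = 150, py0_2 = 215, px1_2 = 260, py1_2 = 355, px0_3 = 195, py0_3 = 135, px1_3 = 305, py1_3 = 175, center_x_4 = 240, center_y_4 = 75, radius_4 = 30, center_x_5 = 245, center_y_5 = 155, radius_5 = 20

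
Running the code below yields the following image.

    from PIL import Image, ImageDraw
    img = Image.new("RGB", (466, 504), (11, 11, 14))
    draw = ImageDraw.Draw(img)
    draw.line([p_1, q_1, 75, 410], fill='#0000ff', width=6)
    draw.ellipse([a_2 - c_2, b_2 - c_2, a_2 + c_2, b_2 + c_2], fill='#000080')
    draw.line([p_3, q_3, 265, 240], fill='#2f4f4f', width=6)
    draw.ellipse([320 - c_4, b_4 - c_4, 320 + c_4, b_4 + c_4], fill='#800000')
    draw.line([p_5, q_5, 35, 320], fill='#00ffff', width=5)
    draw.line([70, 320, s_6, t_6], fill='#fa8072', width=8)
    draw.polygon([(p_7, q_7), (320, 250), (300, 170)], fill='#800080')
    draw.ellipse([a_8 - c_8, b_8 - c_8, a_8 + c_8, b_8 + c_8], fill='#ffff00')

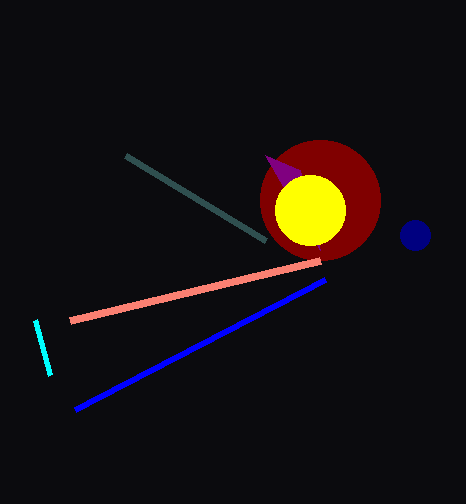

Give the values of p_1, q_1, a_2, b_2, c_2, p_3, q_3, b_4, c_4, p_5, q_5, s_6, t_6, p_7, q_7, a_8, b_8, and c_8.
p_1 = 325
q_1 = 280
a_2 = 415
b_2 = 235
c_2 = 15
p_3 = 125
q_3 = 155
b_4 = 200
c_4 = 60
p_5 = 50
q_5 = 375
s_6 = 320
t_6 = 260
p_7 = 265
q_7 = 155
a_8 = 310
b_8 = 210
c_8 = 35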